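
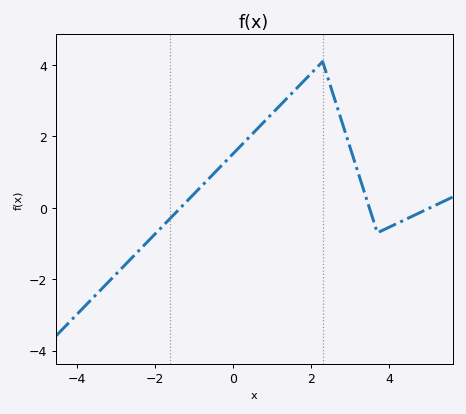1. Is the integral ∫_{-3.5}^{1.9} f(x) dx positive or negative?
positive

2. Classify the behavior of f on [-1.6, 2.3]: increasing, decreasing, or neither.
increasing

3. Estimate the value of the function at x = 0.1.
1.62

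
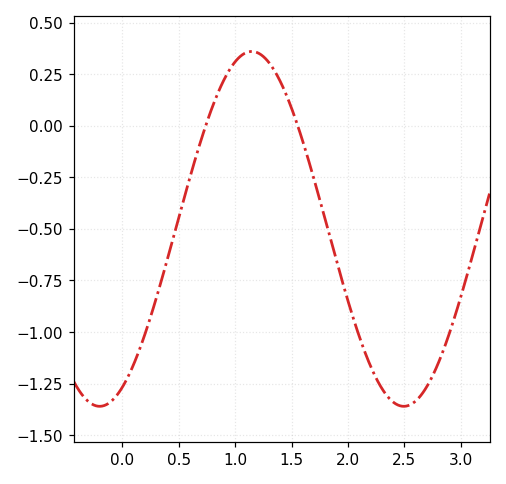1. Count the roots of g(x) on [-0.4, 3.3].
2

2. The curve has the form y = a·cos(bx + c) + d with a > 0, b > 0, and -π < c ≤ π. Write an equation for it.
y = 0.86cos(2.33x - 2.67) - 0.5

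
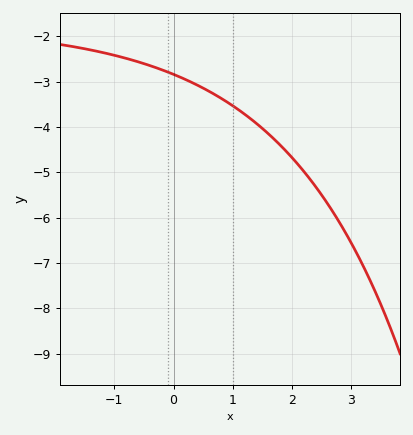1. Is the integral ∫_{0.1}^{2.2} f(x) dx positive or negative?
negative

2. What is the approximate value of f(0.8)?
-3.37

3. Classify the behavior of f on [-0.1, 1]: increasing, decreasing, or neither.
decreasing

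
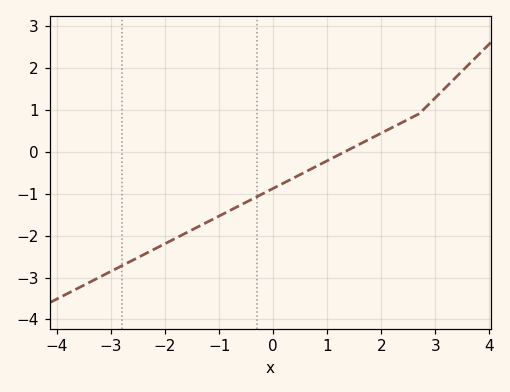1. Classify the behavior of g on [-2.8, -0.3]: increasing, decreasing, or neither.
increasing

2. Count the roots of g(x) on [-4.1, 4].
1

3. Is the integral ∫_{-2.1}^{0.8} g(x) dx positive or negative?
negative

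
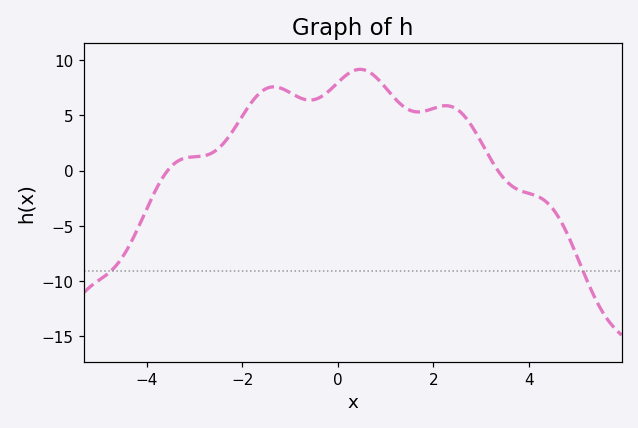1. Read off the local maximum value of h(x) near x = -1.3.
7.58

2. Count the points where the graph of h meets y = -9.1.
2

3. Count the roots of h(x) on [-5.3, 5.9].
2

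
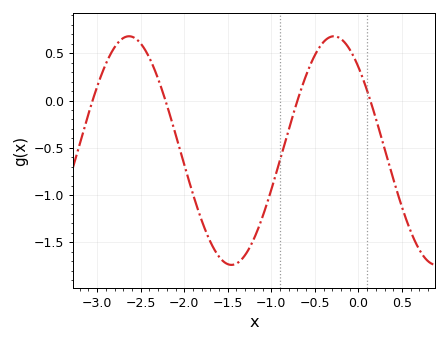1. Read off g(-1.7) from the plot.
-1.5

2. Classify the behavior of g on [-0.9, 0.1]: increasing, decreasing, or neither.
neither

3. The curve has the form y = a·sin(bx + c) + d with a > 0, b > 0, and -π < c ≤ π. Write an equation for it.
y = 1.21sin(2.7x + 2.3) - 0.53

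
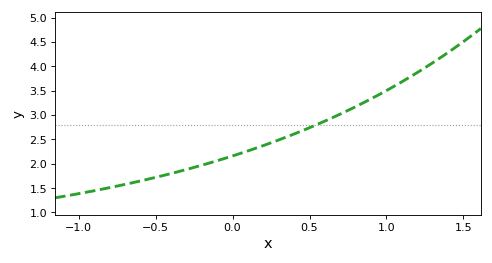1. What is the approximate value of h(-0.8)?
1.5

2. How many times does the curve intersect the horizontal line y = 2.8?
1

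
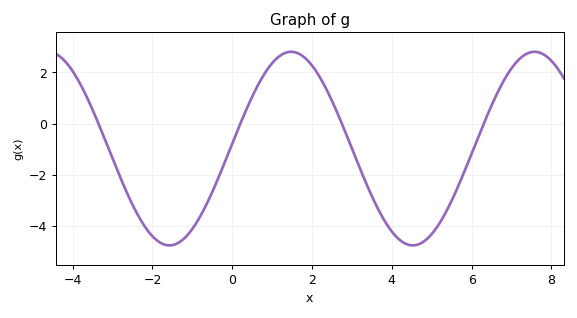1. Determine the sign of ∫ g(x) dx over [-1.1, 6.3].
negative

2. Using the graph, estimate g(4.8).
-4.62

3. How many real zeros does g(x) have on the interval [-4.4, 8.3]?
4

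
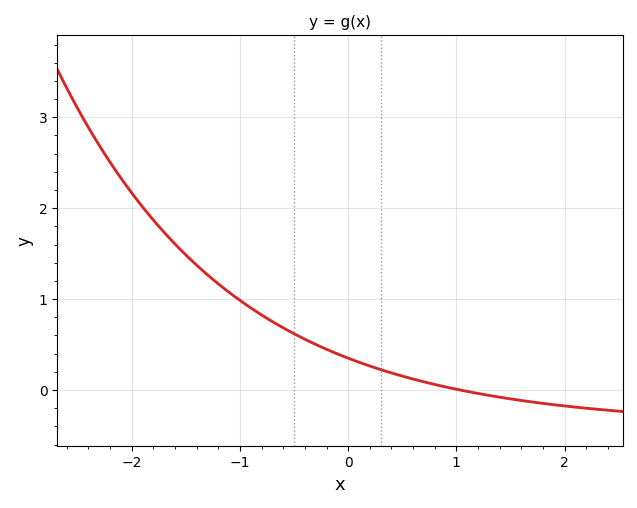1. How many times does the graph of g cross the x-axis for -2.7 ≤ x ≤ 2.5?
1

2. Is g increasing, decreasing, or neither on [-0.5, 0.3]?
decreasing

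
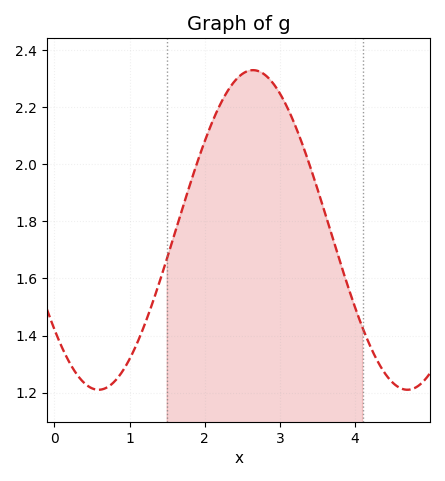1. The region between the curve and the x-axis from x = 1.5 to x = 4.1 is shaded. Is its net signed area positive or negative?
positive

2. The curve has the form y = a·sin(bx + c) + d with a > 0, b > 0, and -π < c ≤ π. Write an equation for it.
y = 0.56sin(1.53x - 2.47) + 1.77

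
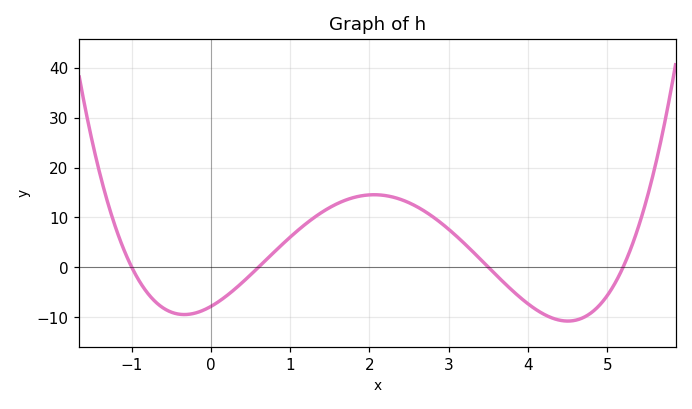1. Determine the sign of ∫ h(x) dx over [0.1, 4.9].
positive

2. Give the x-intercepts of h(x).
-1, 0.6, 3.6, 5.2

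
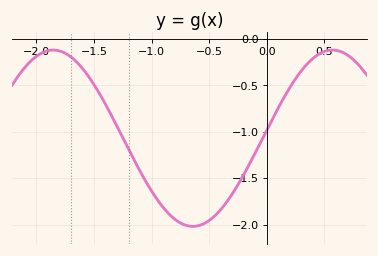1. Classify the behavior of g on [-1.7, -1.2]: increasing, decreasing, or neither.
decreasing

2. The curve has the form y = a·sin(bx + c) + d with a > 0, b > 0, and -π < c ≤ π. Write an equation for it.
y = 0.95sin(2.6x + 0.09) - 1.07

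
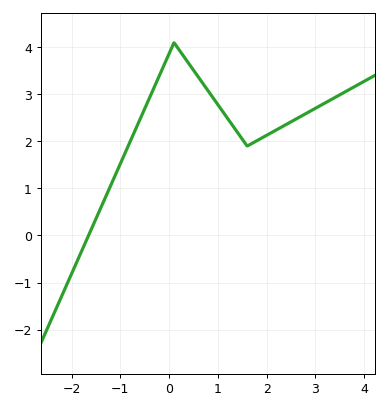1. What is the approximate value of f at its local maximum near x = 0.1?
4.1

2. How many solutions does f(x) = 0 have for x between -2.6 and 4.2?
1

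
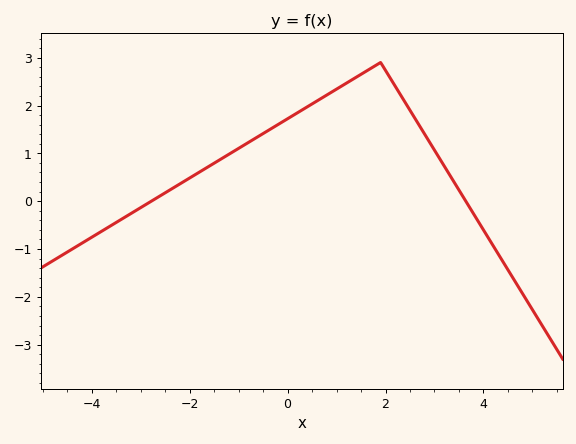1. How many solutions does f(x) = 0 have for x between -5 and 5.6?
2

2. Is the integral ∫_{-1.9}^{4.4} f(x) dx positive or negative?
positive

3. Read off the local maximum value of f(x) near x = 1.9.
2.9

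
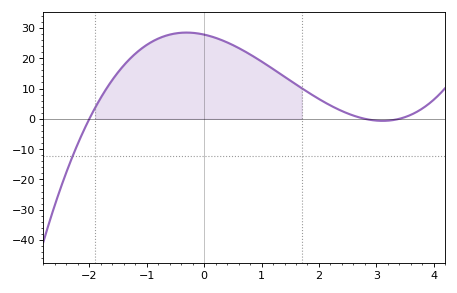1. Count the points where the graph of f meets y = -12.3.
1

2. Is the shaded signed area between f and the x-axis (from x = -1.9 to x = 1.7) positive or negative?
positive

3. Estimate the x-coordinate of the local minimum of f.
3.11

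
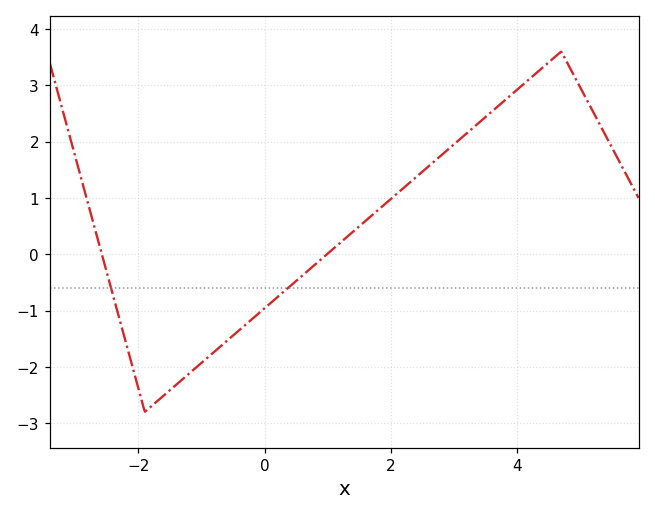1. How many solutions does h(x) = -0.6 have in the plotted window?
2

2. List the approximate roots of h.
-2.6, 1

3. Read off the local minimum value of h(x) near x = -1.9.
-2.8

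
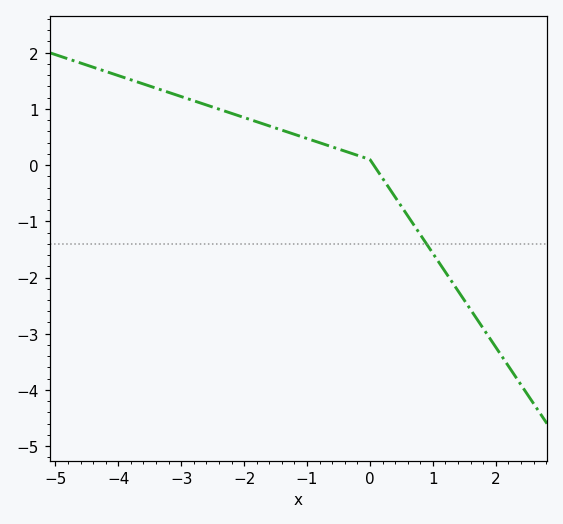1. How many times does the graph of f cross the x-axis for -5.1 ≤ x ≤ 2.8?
1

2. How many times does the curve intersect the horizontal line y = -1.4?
1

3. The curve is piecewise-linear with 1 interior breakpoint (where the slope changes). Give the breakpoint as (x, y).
(0, 0.1)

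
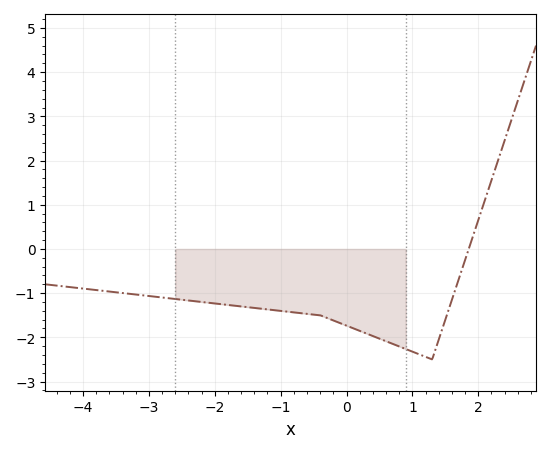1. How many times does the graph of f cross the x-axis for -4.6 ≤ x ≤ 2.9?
1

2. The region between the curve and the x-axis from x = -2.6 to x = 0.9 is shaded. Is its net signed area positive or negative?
negative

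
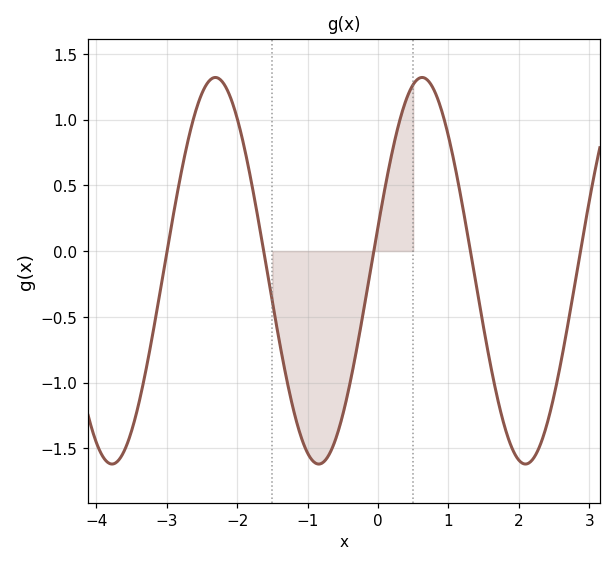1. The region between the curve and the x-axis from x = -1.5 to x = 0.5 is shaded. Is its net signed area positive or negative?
negative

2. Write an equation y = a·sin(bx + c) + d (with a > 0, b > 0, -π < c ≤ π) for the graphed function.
y = 1.47sin(2.1x + 0.23) - 0.15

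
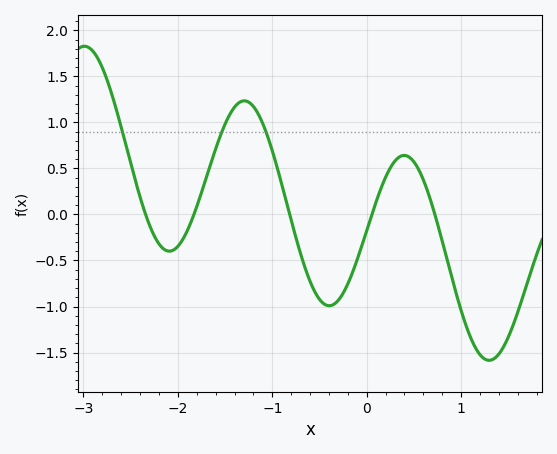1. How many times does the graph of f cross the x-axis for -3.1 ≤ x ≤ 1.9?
5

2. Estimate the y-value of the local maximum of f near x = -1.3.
1.23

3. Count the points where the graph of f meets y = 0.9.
3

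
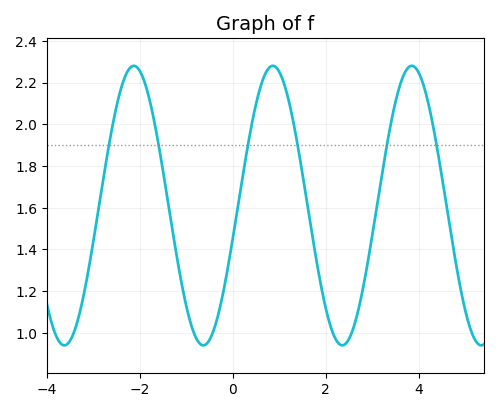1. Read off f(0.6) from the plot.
2.18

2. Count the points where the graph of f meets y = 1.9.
6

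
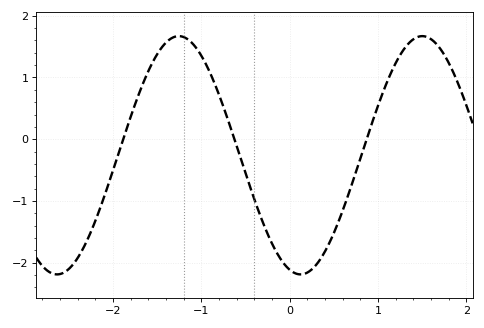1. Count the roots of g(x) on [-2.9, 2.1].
3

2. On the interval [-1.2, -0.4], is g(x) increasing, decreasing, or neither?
decreasing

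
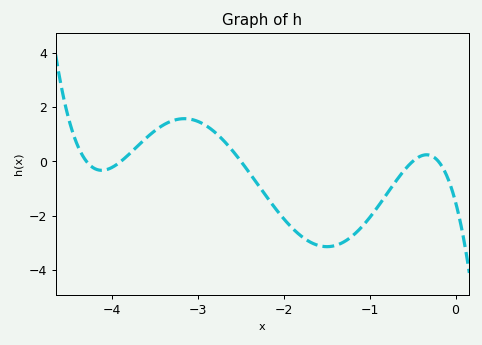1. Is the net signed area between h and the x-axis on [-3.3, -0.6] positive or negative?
negative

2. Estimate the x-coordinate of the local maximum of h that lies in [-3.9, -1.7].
-3.2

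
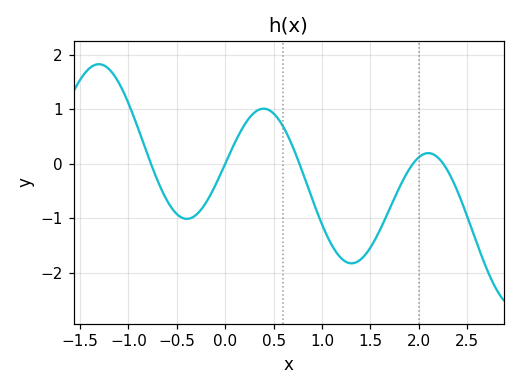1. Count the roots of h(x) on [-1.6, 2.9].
5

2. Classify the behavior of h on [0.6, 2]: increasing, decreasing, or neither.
neither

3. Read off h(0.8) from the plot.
-0.156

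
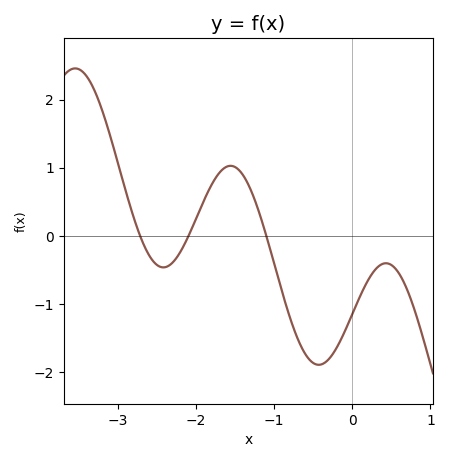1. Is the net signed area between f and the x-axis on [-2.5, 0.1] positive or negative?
negative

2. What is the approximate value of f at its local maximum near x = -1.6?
1.03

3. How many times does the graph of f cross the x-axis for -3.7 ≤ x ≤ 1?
3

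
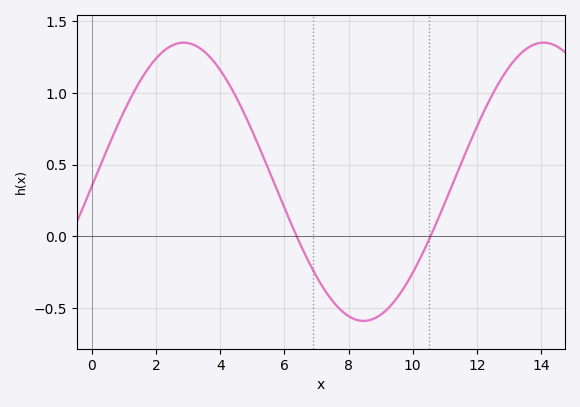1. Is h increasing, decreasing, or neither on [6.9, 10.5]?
neither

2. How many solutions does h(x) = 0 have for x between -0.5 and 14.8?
2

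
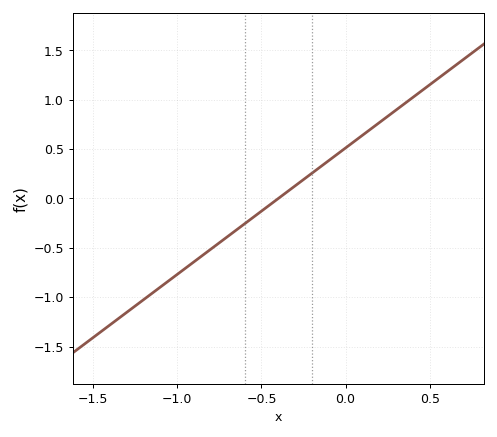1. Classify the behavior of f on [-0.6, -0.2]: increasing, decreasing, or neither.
increasing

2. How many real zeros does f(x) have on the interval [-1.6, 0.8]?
1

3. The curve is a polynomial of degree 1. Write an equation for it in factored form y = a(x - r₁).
y = 1.28(x + 0.4)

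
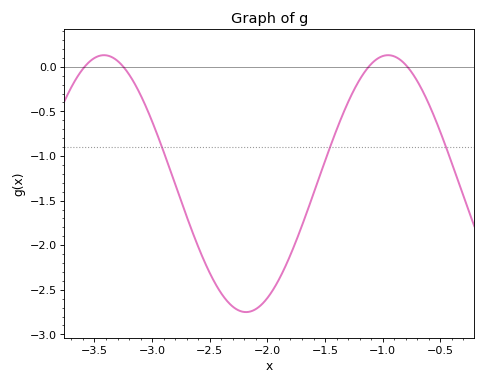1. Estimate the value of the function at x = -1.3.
-0.396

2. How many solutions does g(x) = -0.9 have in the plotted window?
3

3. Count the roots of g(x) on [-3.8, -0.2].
4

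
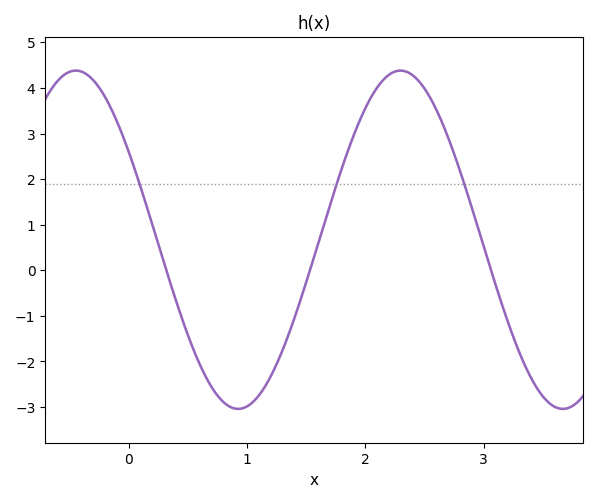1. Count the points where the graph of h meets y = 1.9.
3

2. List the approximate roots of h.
0.319, 1.53, 3.06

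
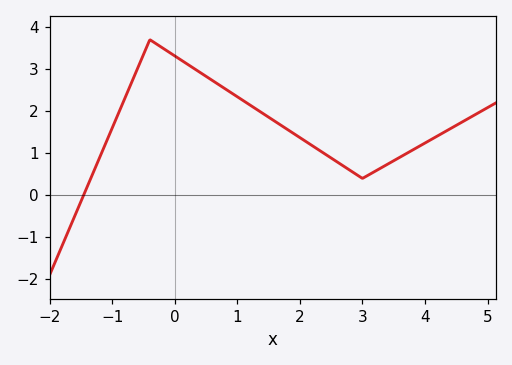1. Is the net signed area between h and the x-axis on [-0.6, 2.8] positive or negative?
positive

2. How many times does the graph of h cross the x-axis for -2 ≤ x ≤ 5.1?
1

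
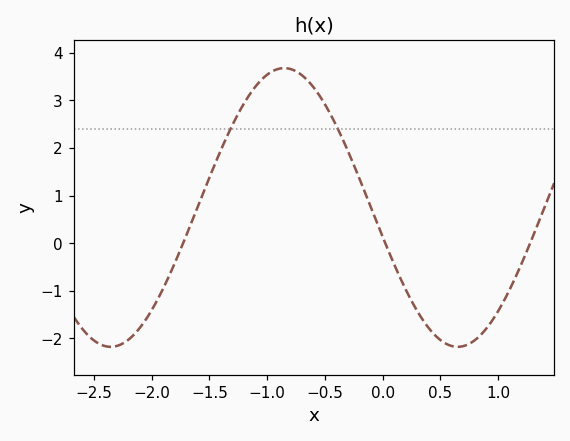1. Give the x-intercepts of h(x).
-1.7, 0, 1.3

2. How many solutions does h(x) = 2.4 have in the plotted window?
2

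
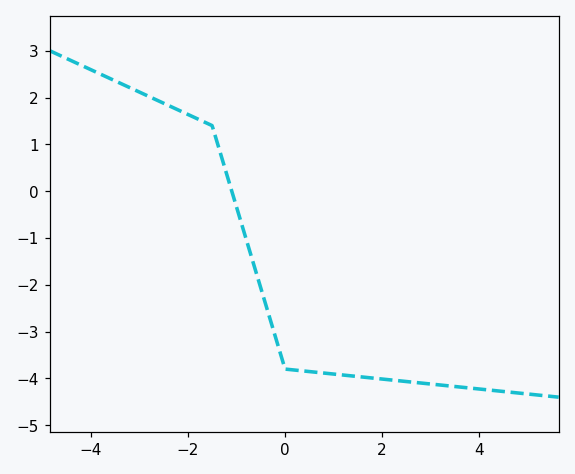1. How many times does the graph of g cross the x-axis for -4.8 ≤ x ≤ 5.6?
1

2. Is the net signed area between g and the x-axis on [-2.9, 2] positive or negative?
negative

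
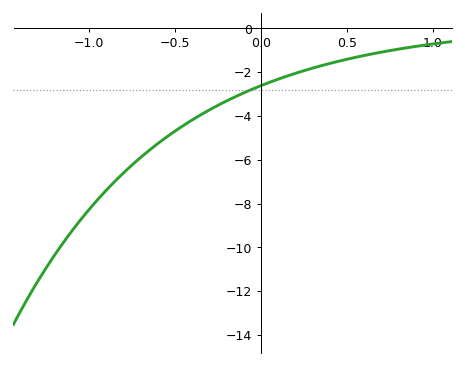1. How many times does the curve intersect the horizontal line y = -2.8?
1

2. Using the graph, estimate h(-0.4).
-4.19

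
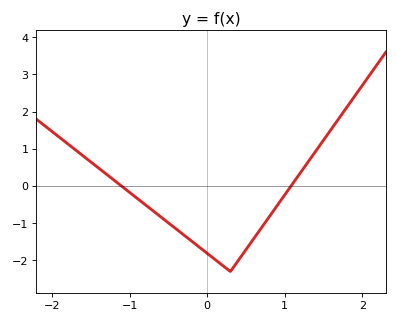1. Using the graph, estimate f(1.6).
1.5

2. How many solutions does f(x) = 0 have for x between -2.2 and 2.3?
2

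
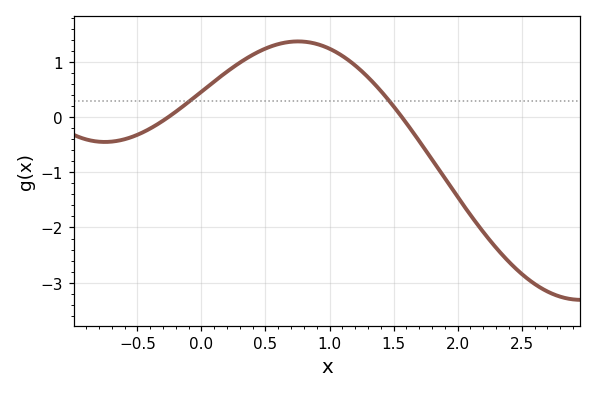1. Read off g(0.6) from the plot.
1.32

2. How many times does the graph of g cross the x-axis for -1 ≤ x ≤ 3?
2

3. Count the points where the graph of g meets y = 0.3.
2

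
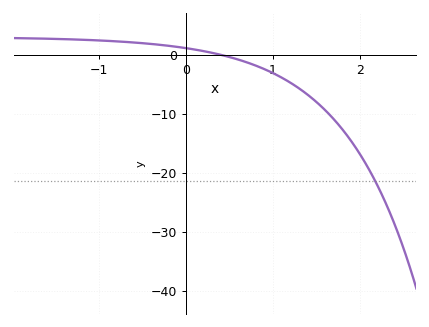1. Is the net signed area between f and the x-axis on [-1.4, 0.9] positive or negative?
positive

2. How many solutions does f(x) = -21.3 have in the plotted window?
1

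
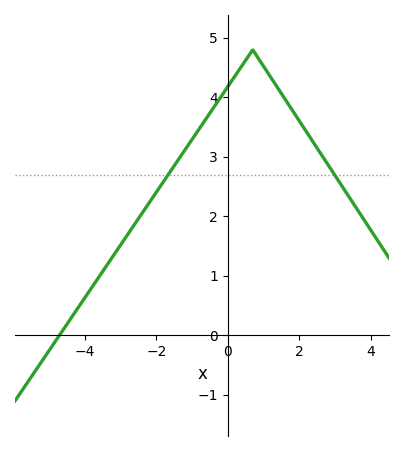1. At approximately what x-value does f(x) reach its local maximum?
0.699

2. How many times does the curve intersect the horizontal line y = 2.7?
2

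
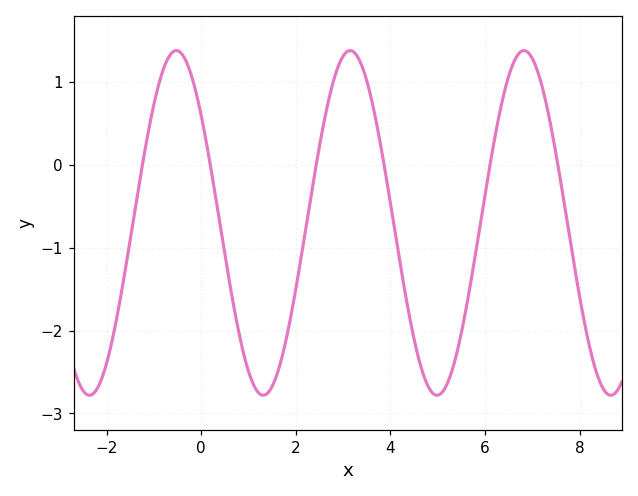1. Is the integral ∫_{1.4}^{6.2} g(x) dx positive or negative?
negative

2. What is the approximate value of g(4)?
-0.5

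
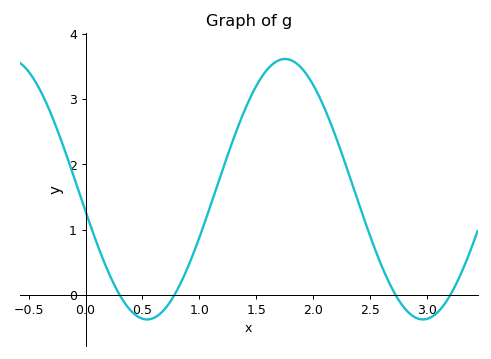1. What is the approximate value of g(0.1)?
0.8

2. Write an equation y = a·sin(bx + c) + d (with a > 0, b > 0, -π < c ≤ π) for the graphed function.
y = 2sin(2.6x - 3) + 1.62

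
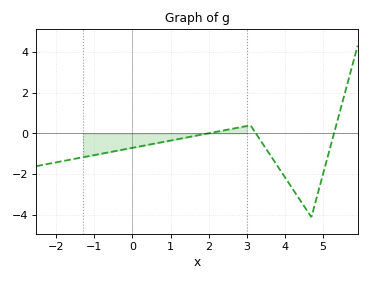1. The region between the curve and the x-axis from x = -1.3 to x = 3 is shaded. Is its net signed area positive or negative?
negative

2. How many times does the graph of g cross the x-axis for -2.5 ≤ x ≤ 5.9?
3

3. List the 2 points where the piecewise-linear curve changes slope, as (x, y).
(3.1, 0.4); (4.7, -4.1)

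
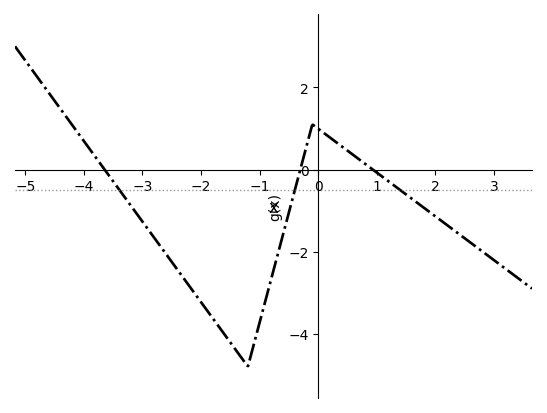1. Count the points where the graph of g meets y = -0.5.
3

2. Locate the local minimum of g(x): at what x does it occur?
-1.2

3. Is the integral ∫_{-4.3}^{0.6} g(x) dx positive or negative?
negative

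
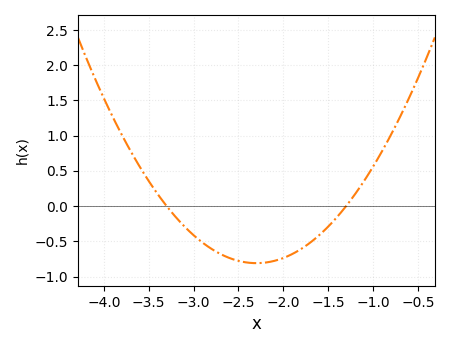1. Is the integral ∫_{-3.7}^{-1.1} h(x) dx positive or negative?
negative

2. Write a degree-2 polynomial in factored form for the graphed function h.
y = 0.81(x + 3.3)(x + 1.3)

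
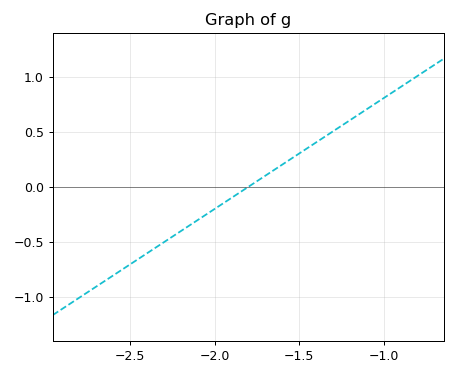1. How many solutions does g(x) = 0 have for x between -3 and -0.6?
1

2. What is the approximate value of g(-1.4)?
0.4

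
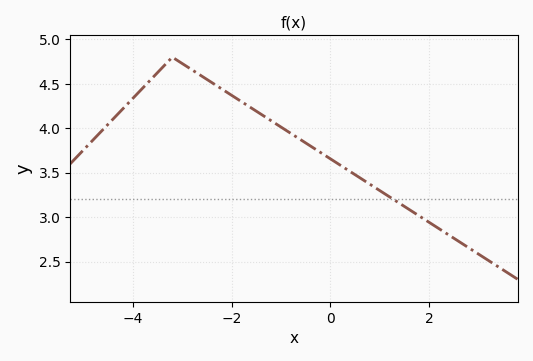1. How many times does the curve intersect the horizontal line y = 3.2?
1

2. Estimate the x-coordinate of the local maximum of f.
-3.2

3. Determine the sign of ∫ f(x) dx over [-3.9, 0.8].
positive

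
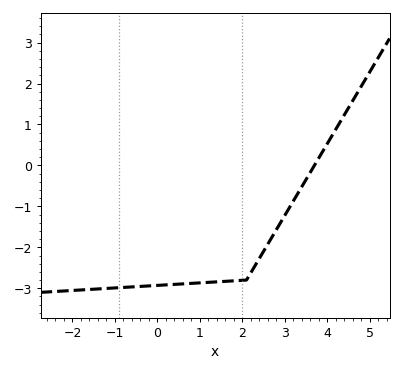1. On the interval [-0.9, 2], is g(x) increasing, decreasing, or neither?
increasing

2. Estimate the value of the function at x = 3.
-1.2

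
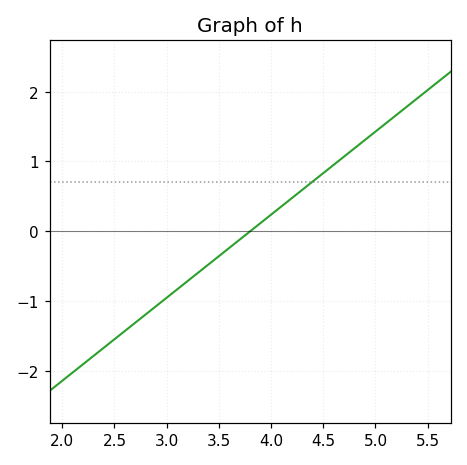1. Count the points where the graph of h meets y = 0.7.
1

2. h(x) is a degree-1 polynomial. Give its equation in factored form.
y = 1.19(x - 3.8)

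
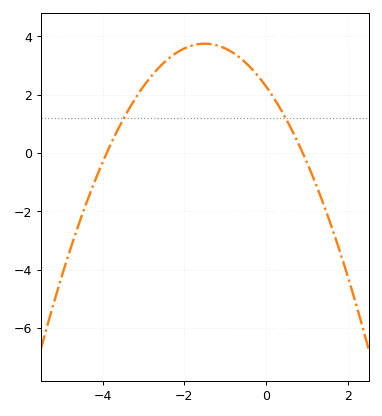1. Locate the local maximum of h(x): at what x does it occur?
-1.5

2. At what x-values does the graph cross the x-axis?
-3.9, 0.9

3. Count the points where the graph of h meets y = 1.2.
2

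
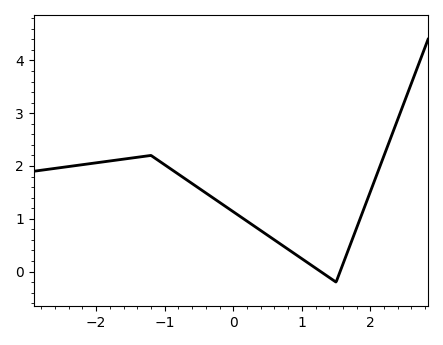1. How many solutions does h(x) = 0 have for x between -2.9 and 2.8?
2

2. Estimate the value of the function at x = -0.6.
1.67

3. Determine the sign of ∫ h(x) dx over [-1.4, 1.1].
positive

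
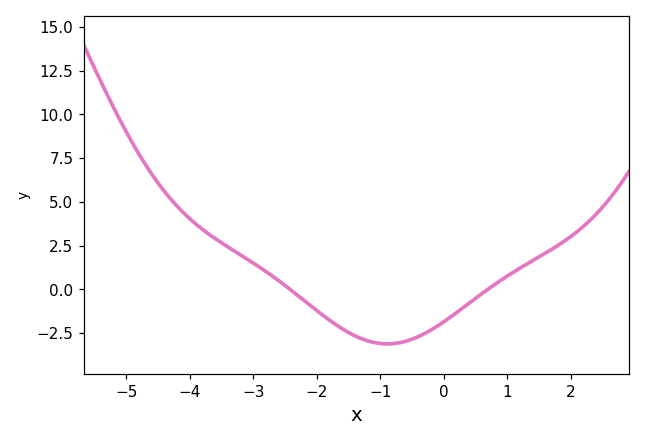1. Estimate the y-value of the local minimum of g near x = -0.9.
-3.12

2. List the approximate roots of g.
-2.42, 0.697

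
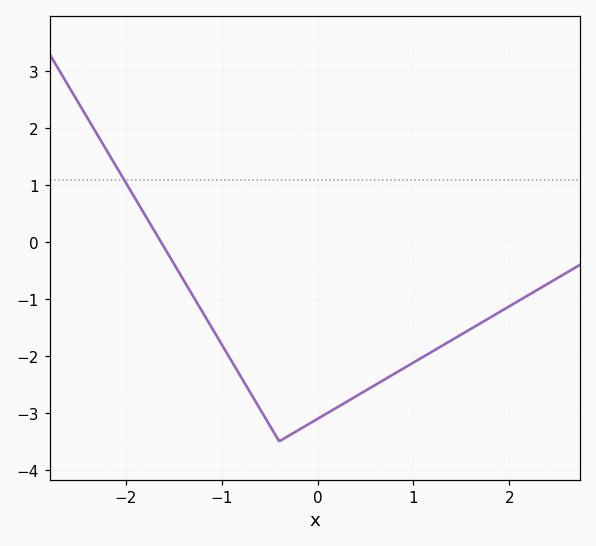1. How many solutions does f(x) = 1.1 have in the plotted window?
1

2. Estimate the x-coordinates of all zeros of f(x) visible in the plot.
-1.63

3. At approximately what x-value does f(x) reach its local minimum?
-0.4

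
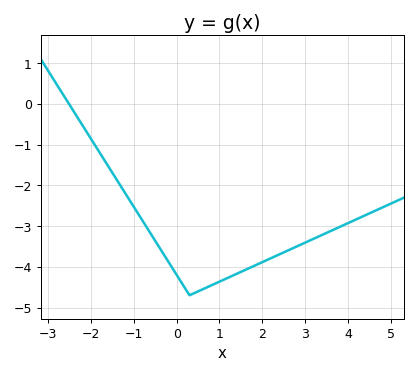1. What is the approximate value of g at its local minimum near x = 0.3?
-4.7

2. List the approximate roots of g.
-2.6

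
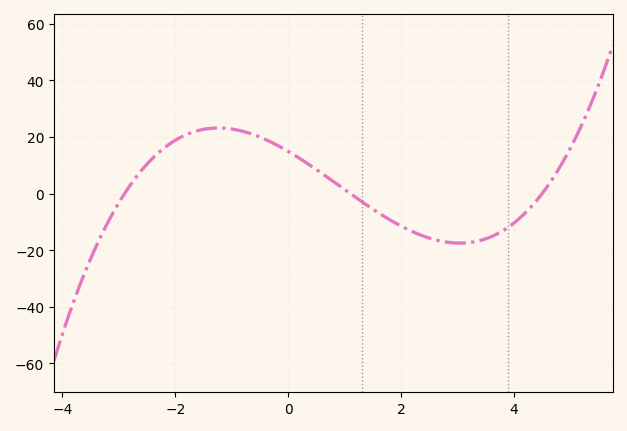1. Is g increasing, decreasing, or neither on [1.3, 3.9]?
neither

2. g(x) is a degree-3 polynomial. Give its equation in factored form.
y = 1.04(x + 2.9)(x - 1.1)(x - 4.5)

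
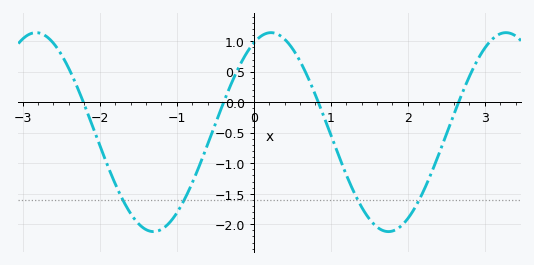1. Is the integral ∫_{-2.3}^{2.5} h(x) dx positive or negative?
negative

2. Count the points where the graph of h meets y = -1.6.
4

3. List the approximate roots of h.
-2.2, -0.4, 0.8, 2.7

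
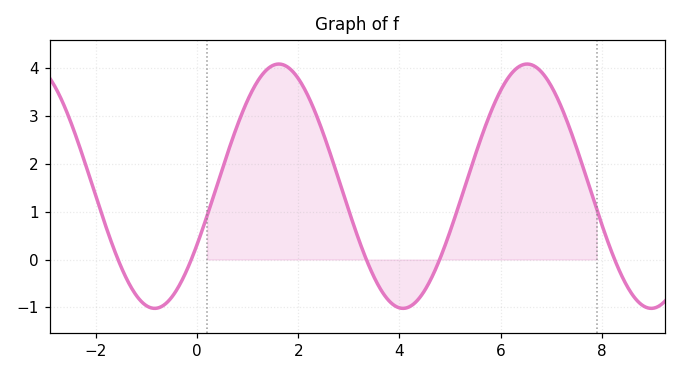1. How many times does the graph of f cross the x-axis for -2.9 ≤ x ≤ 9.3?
5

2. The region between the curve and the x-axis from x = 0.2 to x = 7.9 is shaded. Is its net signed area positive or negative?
positive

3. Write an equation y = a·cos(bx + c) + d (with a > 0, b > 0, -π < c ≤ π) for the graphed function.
y = 2.55cos(1.3x - 2.1) + 1.53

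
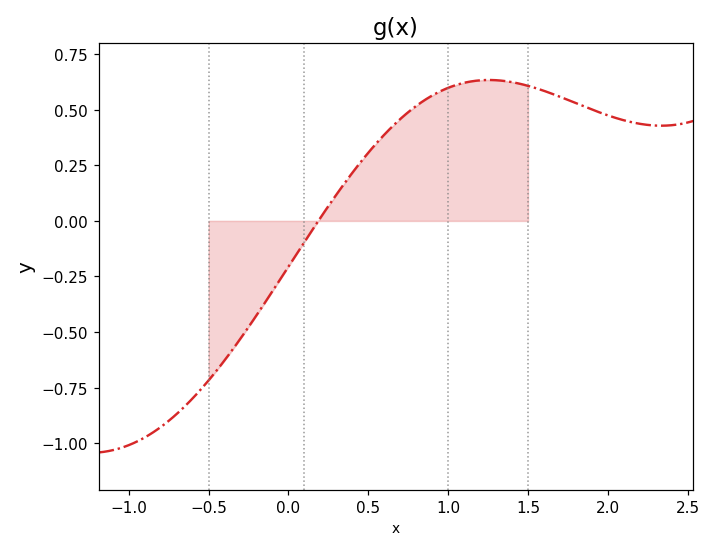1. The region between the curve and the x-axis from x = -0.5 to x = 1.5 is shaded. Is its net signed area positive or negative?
positive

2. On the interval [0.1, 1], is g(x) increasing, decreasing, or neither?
increasing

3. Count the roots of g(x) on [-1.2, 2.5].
1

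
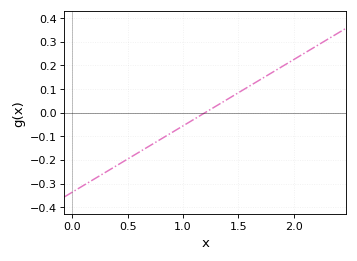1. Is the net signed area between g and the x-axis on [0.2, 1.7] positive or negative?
negative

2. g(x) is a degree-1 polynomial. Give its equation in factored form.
y = 0.28(x - 1.2)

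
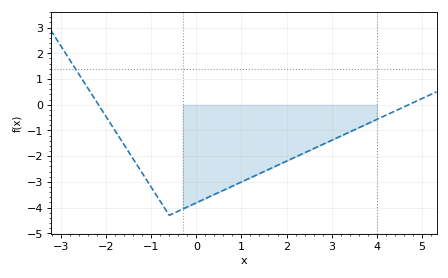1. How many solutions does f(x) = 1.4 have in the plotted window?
1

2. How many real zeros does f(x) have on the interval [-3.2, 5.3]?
2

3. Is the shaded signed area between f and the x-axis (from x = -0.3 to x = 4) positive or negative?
negative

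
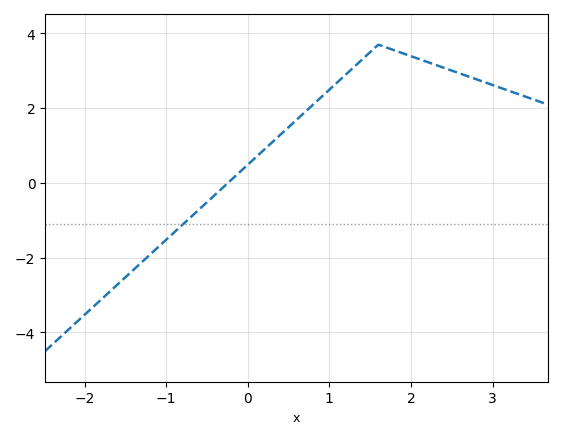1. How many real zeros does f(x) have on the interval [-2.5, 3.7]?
1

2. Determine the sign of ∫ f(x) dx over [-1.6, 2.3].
positive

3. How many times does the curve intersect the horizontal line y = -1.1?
1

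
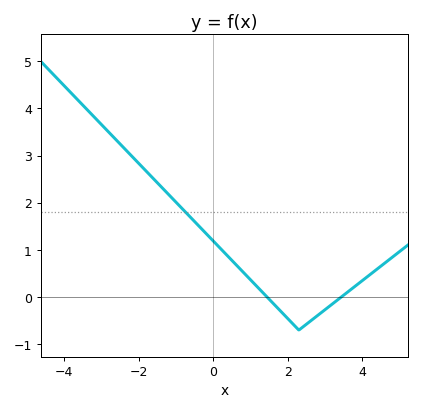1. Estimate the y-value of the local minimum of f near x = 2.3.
-0.7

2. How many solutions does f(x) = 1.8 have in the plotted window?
1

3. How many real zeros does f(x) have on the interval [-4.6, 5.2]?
2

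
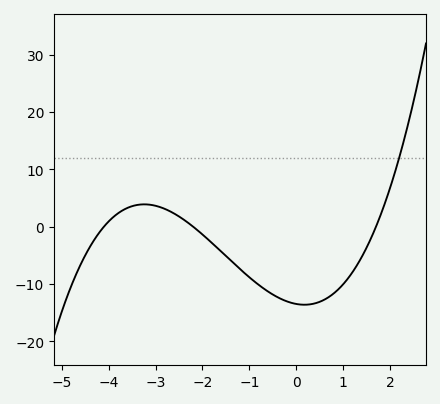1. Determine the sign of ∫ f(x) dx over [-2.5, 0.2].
negative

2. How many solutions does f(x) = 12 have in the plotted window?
1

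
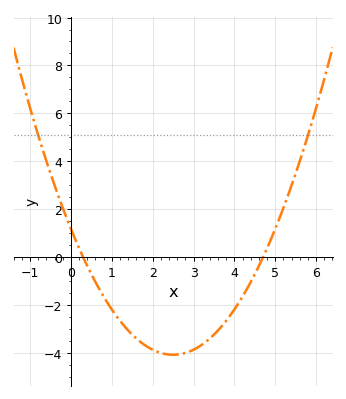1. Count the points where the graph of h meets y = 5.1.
2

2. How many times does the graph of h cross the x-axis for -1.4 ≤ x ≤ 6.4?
2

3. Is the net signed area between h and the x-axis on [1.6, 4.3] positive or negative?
negative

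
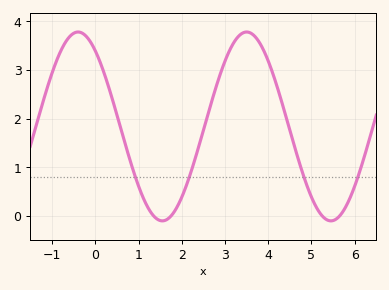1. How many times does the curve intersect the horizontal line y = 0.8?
4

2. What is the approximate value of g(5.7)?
0.054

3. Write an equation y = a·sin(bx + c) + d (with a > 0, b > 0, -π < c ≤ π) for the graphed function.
y = 1.94sin(1.61x + 2.22) + 1.84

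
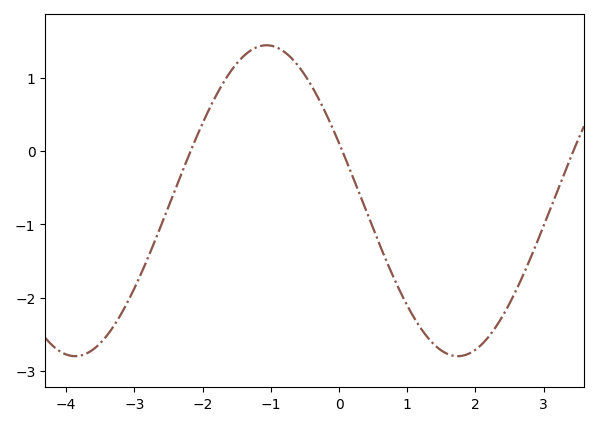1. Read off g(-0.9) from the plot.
1.4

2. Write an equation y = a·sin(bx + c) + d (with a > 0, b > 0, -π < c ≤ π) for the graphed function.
y = 2.12sin(1.1x + 2.8) - 0.68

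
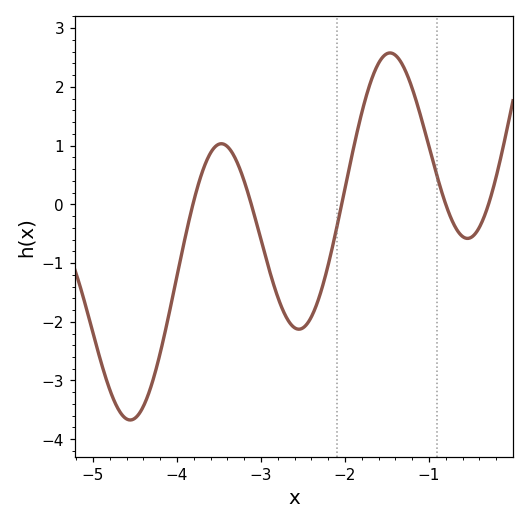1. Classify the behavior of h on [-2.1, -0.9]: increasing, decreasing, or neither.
neither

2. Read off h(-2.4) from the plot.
-1.91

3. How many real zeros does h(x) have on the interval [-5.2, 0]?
5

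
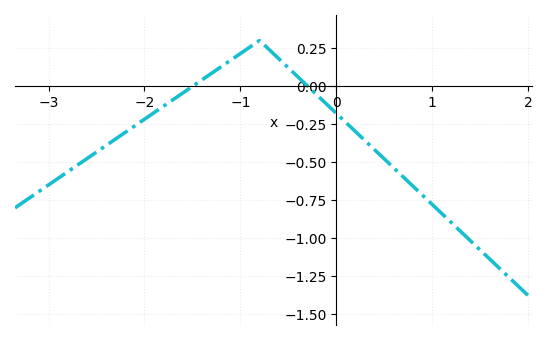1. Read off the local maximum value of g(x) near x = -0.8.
0.3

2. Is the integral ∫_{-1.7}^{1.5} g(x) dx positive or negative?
negative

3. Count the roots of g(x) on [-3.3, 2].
2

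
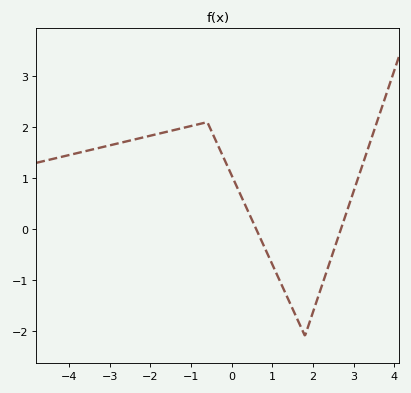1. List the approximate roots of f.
0.6, 2.6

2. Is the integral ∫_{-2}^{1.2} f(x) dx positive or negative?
positive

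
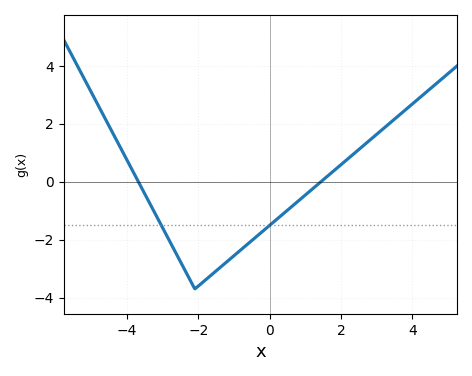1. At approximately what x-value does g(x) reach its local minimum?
-2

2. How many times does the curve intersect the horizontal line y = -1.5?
2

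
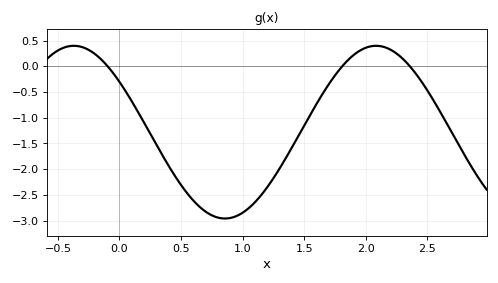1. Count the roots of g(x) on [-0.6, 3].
3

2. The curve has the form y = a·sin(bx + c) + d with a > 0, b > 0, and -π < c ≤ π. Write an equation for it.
y = 1.68sin(2.6x + 2.5) - 1.28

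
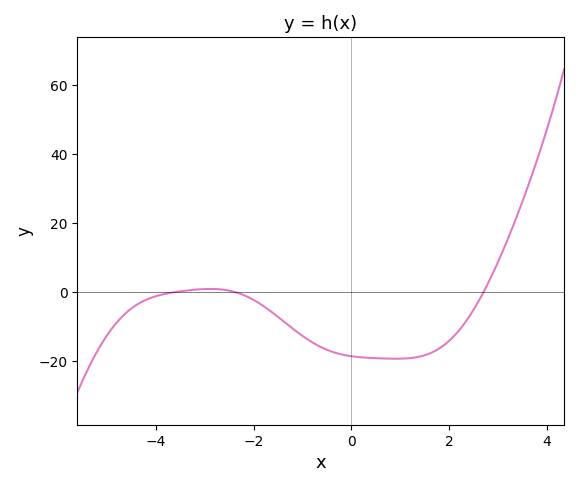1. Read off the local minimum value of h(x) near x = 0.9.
-20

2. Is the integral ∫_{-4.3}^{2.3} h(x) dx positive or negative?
negative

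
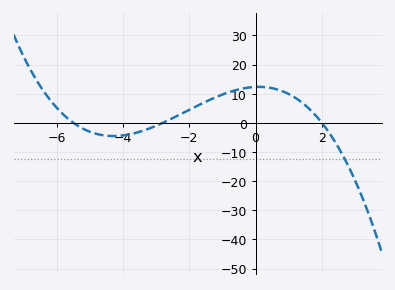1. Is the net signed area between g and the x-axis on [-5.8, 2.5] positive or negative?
positive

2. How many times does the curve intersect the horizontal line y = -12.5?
1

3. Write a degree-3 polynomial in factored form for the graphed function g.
y = -0.4(x + 5.5)(x + 2.8)(x - 2)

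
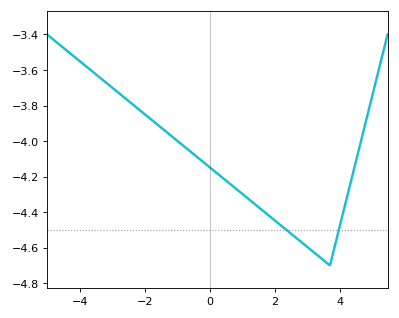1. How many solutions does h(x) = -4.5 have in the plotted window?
2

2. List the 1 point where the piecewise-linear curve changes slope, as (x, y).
(3.7, -4.7)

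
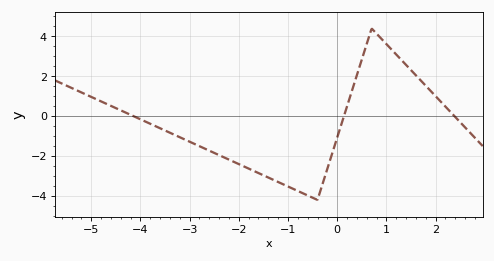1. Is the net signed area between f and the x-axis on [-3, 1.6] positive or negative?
negative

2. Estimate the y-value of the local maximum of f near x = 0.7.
4.4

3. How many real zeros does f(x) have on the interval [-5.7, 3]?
3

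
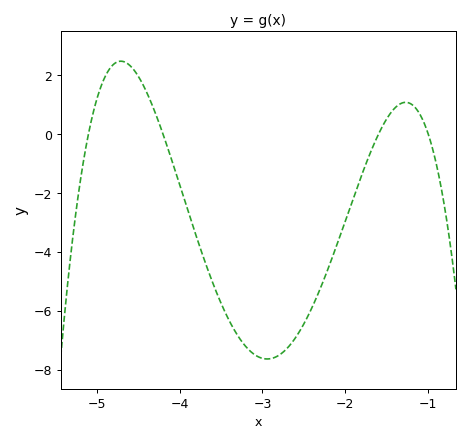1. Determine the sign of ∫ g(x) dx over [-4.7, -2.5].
negative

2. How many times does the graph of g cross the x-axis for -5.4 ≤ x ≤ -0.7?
4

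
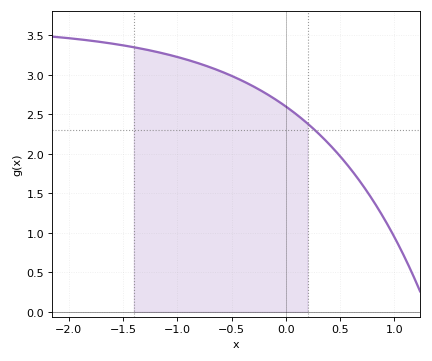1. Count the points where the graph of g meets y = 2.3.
1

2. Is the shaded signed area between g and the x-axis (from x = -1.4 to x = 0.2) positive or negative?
positive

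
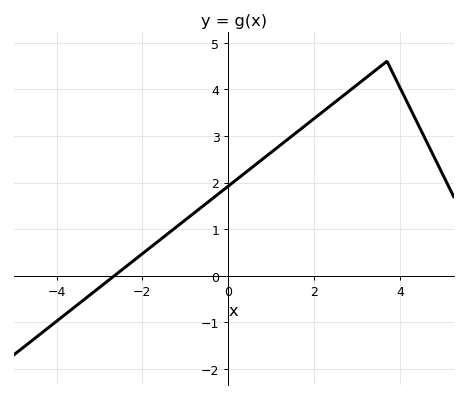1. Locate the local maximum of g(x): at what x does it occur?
3.6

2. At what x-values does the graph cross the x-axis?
-2.6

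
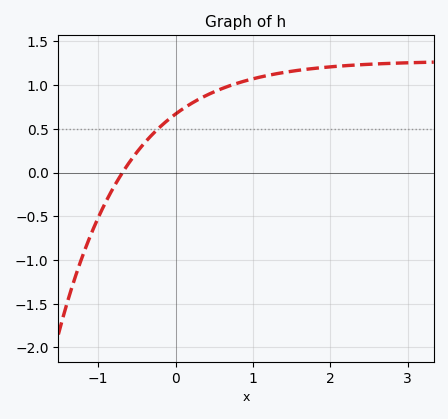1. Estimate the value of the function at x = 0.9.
1.05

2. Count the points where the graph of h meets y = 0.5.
1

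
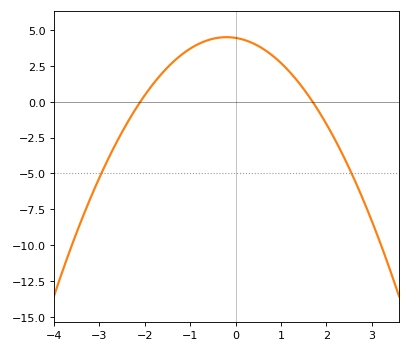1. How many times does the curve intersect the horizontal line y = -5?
2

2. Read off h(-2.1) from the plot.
0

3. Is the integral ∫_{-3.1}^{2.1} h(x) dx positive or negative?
positive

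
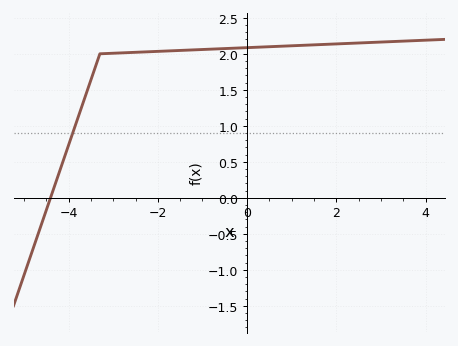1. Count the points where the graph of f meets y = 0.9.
1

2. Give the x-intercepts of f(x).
-4.4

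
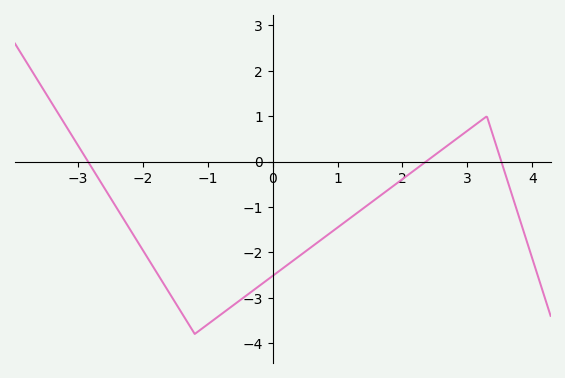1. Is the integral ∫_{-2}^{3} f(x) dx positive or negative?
negative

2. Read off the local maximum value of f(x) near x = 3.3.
1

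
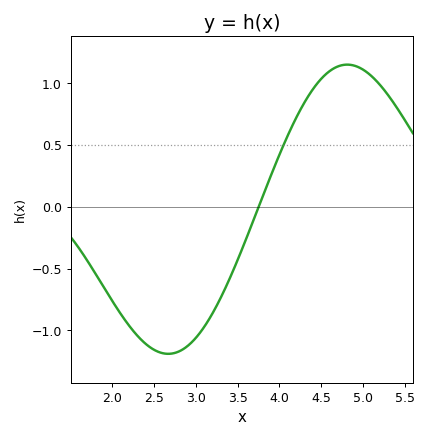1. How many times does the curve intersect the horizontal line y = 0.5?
1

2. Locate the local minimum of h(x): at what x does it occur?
2.7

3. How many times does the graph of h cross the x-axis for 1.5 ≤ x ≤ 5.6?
1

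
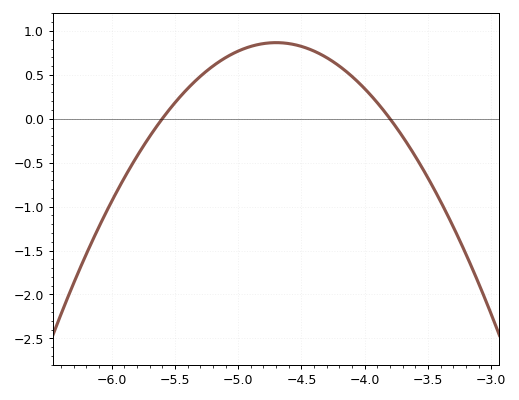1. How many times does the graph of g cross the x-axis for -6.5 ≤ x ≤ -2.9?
2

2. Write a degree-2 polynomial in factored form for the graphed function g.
y = -1.07(x + 5.6)(x + 3.8)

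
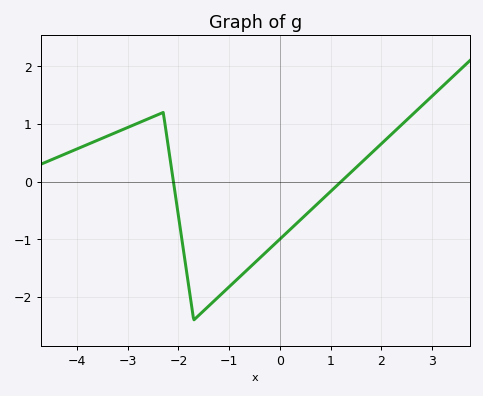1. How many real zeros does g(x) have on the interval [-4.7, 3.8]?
2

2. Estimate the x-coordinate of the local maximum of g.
-2.4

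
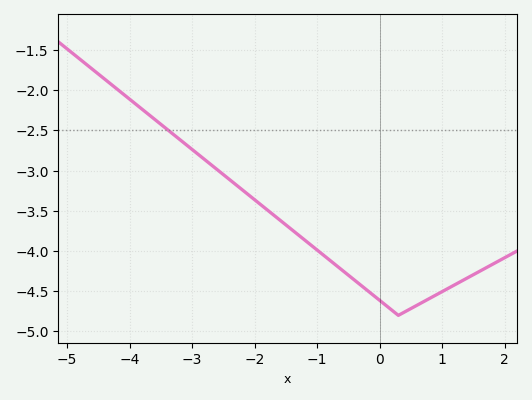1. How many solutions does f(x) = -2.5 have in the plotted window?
1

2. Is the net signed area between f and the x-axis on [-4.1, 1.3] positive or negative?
negative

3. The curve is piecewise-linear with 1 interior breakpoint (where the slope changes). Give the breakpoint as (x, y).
(0.3, -4.8)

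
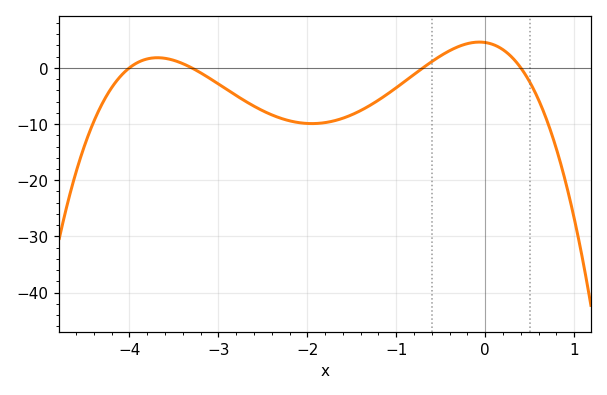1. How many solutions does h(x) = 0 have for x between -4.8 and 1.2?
4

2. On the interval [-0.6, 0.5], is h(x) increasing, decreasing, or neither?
neither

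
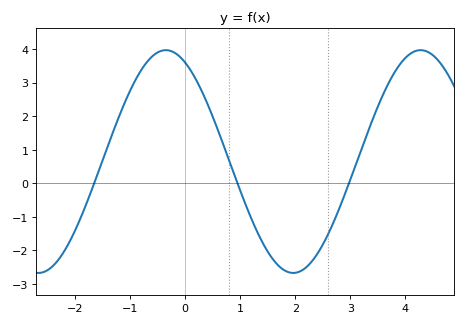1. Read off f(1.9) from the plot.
-2.7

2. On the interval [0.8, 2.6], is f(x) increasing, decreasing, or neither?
neither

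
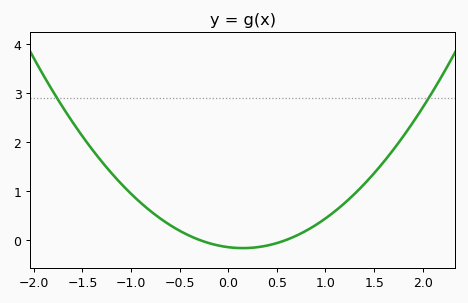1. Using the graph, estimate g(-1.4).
1.8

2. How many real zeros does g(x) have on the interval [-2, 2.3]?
2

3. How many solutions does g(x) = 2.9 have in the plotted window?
2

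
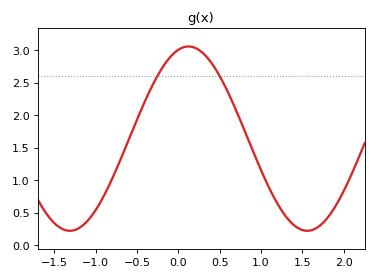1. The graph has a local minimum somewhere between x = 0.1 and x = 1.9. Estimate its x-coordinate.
1.6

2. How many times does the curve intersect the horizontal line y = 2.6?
2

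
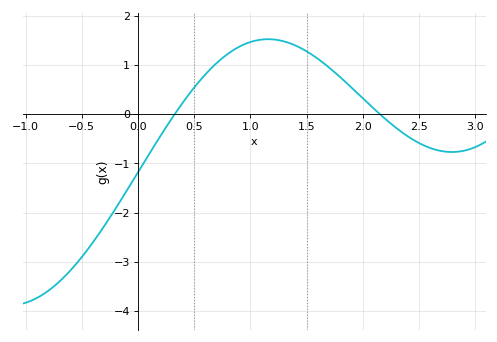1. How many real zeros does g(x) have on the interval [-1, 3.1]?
2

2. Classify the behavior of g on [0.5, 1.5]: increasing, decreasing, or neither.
neither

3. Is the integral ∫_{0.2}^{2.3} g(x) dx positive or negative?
positive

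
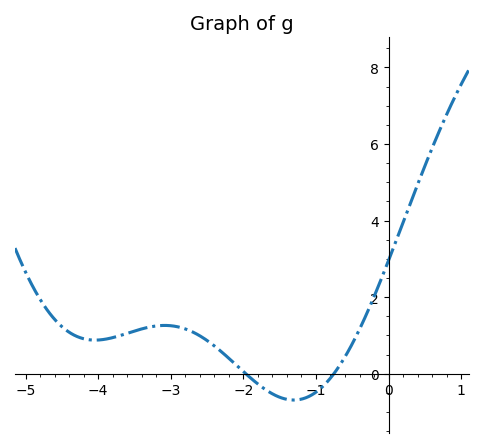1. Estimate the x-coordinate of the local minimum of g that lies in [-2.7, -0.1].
-1.3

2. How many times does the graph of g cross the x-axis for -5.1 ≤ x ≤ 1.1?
2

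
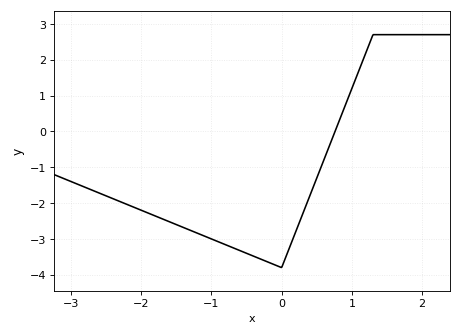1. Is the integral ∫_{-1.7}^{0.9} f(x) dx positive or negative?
negative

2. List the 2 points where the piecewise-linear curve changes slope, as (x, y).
(0, -3.8); (1.3, 2.7)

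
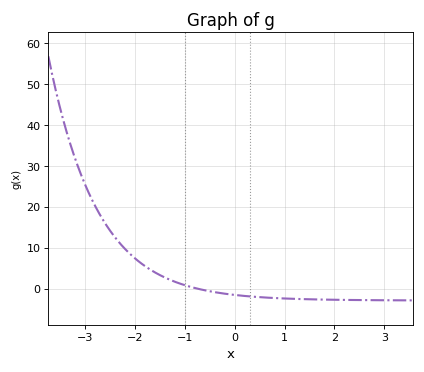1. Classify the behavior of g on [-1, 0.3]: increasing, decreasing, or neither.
decreasing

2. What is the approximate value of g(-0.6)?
0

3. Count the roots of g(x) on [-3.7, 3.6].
1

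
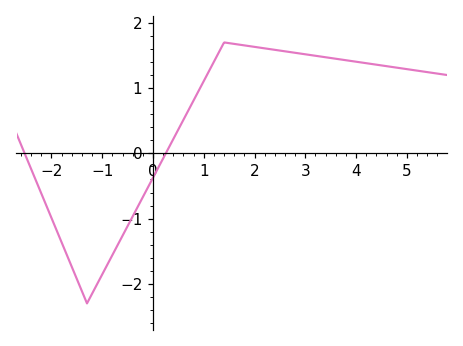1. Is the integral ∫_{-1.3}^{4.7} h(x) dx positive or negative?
positive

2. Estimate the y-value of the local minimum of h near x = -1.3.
-2.3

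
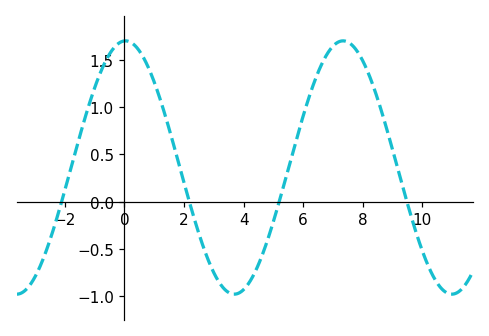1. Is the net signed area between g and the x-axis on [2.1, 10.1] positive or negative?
positive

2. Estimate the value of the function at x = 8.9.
0.65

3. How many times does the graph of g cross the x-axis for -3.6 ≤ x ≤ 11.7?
4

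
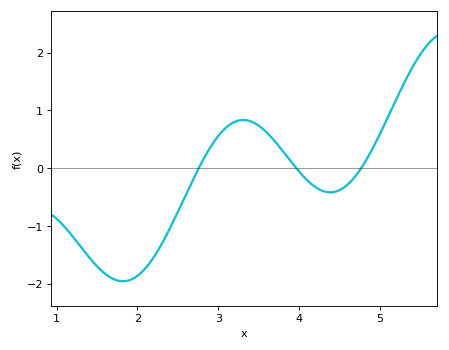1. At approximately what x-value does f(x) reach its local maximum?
3.31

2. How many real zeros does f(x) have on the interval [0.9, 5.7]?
3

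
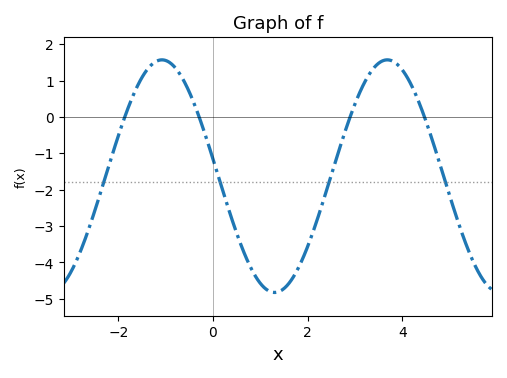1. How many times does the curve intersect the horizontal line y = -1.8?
4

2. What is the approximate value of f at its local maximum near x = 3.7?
1.6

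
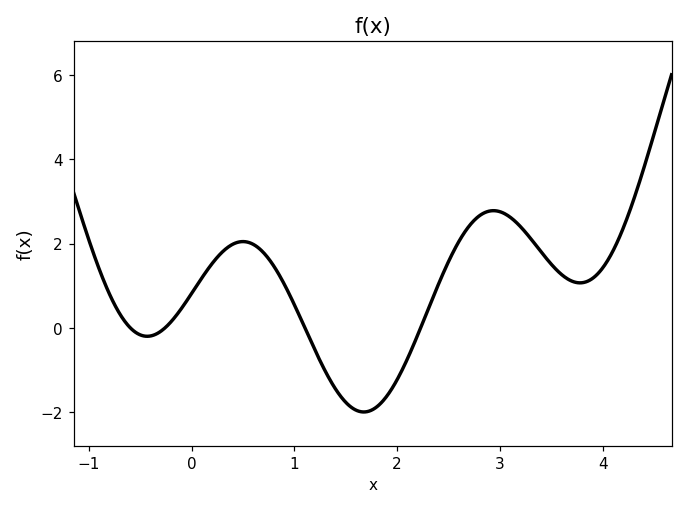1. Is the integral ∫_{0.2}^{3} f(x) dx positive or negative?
positive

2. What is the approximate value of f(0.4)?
1.99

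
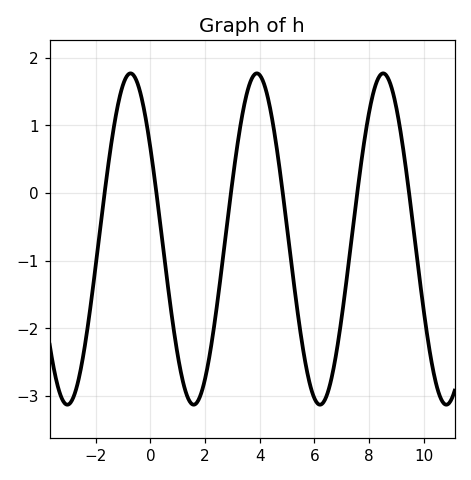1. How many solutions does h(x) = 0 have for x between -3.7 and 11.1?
6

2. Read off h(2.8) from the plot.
-0.5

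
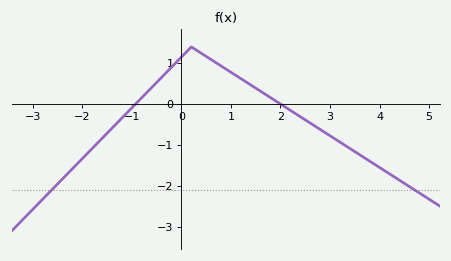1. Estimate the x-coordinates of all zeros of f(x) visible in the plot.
-0.927, 2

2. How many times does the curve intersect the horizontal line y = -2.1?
2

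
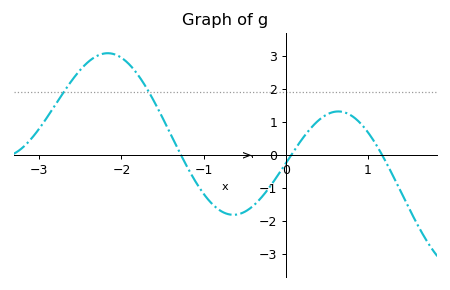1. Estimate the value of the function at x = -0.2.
-0.988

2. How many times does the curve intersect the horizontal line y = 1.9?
2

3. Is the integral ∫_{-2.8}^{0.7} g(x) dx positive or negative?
positive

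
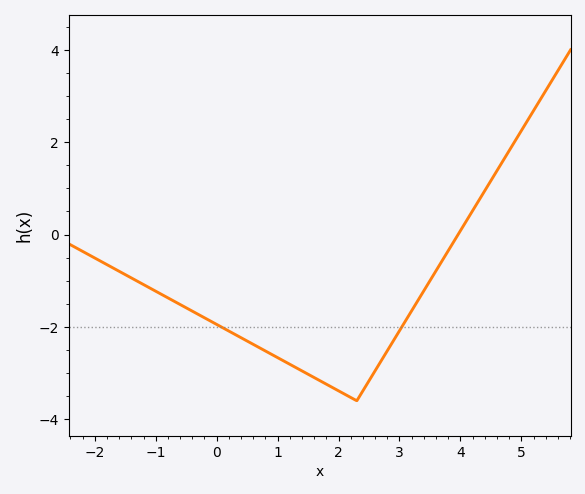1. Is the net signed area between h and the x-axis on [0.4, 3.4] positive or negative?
negative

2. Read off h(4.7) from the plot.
1.6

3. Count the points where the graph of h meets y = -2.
2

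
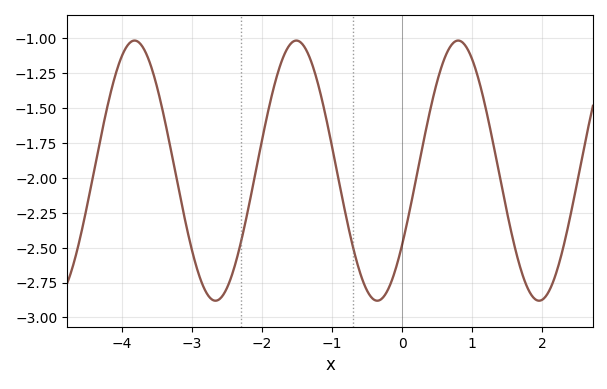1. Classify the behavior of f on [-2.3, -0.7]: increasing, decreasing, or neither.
neither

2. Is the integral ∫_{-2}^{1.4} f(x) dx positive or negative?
negative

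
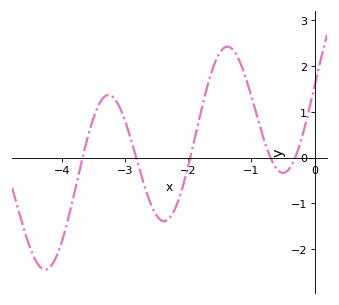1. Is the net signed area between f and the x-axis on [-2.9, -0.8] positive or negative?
positive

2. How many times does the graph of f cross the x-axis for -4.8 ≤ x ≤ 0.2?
5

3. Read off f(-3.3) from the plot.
1.35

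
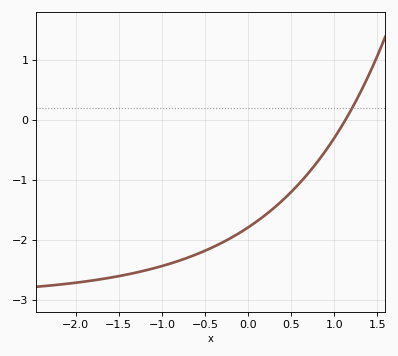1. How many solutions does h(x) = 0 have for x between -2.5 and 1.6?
1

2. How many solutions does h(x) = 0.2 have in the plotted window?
1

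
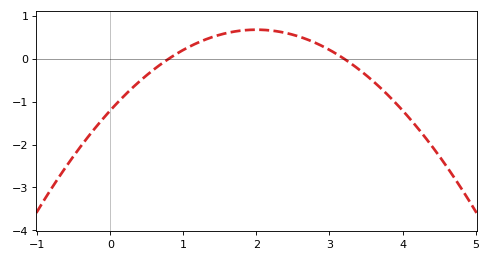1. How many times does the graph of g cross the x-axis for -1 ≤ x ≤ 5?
2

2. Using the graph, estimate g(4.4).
-2.03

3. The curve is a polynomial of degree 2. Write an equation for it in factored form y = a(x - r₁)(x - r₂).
y = -0.47(x - 0.8)(x - 3.2)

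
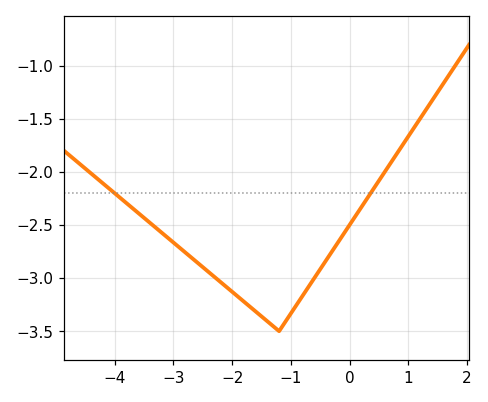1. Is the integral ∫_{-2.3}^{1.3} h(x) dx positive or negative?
negative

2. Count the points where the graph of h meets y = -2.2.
2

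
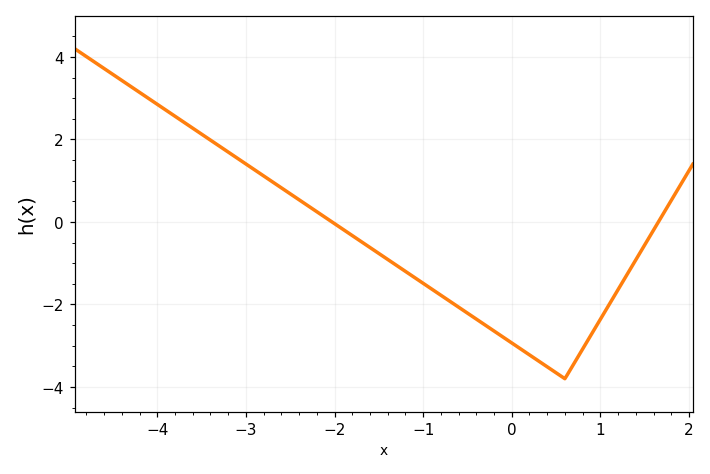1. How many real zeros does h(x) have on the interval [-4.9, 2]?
2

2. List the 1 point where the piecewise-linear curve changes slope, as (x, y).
(0.6, -3.8)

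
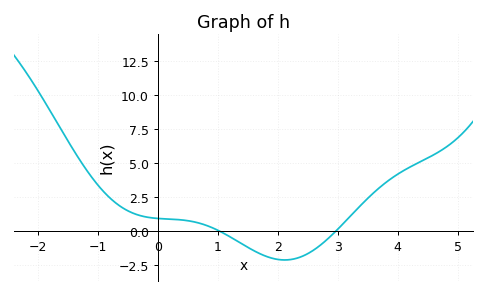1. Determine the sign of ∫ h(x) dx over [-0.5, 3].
negative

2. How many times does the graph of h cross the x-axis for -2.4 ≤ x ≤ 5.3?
2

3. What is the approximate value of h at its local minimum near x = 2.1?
-2.13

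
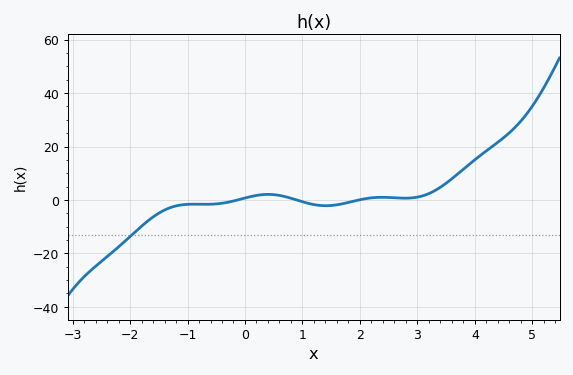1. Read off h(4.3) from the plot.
20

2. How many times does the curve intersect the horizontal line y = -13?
1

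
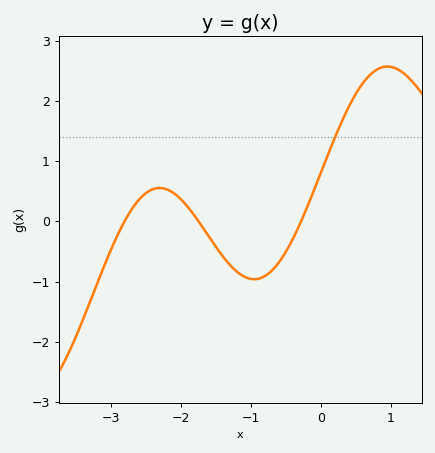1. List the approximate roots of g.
-2.8, -1.75, -0.282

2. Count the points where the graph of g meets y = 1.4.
1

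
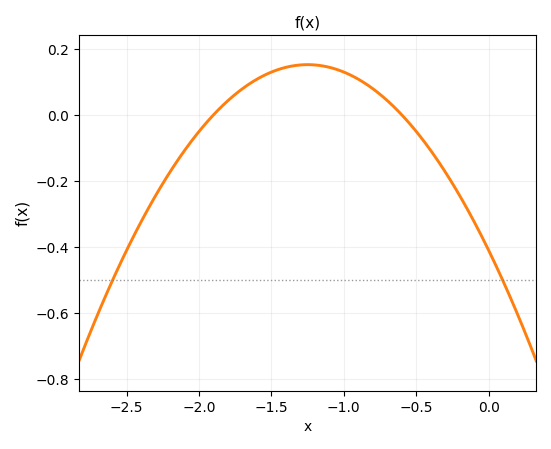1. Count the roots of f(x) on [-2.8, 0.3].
2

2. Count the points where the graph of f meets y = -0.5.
2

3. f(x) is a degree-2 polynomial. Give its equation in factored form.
y = -0.36(x + 1.9)(x + 0.6)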